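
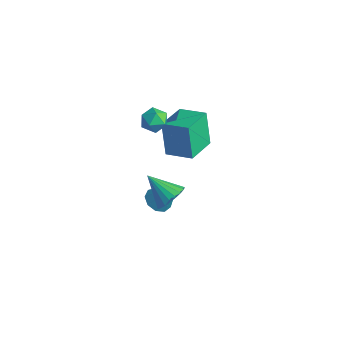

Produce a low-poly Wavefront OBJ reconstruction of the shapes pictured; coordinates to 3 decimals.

v -0.252 0.213 -4.427
v 0.262 -0.406 -4.515
v 0.692 0.747 -2.653
v 0.467 0.047 -4.76
v 0.335 0.578 -4.85
v -0.072 0.938 -4.741
v -0.563 0.959 -4.486
v -0.909 0.631 -4.203
v -0.948 0.108 -4.025
v -0.661 -0.366 -4.036
v -0.183 -0.569 -4.229
v -1.924 2.187 -3.053
v -2.573 2.456 -1
v -2.58 4.054 -3.505
v -3.228 4.323 -1.452
v -0.452 2.797 -2.668
v -1.1 3.066 -0.615
v -1.107 4.664 -3.12
v -1.756 4.933 -1.067
v 4.378 -2.872 2.174
v 4.911 -3.373 2.681
v 3.042 -3.248 3.206
v 4.942 -3.041 2.842
v 4.875 -2.68 2.886
v 4.722 -2.352 2.808
v 4.51 -2.114 2.62
v 4.275 -2.007 2.354
v 4.058 -2.05 2.058
v 3.896 -2.235 1.781
v 3.818 -2.531 1.573
v 3.836 -2.885 1.468
v 3.948 -3.237 1.485
v 4.135 -3.527 1.621
v 4.363 -3.703 1.853
v 4.594 -3.735 2.14
v 4.788 -3.619 2.433
v -3.045 2.682 -0.703
v -2.454 2.729 -0.106
v -2.886 1.331 -0.754
v -2.295 1.378 -0.157
v -3.098 1.538 0.034
v -3.197 2.373 0.065
v -2.143 1.687 -0.925
v -2.242 2.522 -0.894
v -1.897 2.114 -0.244
v -2.487 2.022 0.349
v -2.853 2.038 -1.209
v -3.443 1.946 -0.616
f 2 1 4
f 2 4 3
f 4 1 5
f 4 5 3
f 5 1 6
f 5 6 3
f 6 1 7
f 6 7 3
f 7 1 8
f 7 8 3
f 8 1 9
f 8 9 3
f 9 1 10
f 9 10 3
f 10 1 11
f 10 11 3
f 11 1 2
f 11 2 3
f 13 15 12
f 16 13 12
f 12 15 14
f 14 16 12
f 13 19 15
f 17 13 16
f 17 19 13
f 15 19 14
f 18 16 14
f 14 19 18
f 18 17 16
f 19 17 18
f 21 20 23
f 21 23 22
f 23 20 24
f 23 24 22
f 24 20 25
f 24 25 22
f 25 20 26
f 25 26 22
f 26 20 27
f 26 27 22
f 27 20 28
f 27 28 22
f 28 20 29
f 28 29 22
f 29 20 30
f 29 30 22
f 30 20 31
f 30 31 22
f 31 20 32
f 31 32 22
f 32 20 33
f 32 33 22
f 33 20 34
f 33 34 22
f 34 20 35
f 34 35 22
f 35 20 36
f 35 36 22
f 36 20 21
f 36 21 22
f 37 48 42
f 37 42 38
f 37 38 44
f 37 44 47
f 37 47 48
f 38 42 46
f 42 48 41
f 48 47 39
f 47 44 43
f 44 38 45
f 40 46 41
f 40 41 39
f 40 39 43
f 40 43 45
f 40 45 46
f 41 46 42
f 39 41 48
f 43 39 47
f 45 43 44
f 46 45 38



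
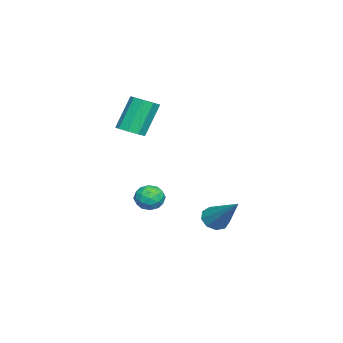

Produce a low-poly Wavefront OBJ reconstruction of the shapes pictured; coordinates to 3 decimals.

v 2.149 0.092 -3.578
v 2.711 -0.13 -3.819
v 3.211 1.288 -2.202
v 2.585 0.236 -4.039
v 2.255 0.534 -4.044
v 1.876 0.625 -3.83
v 1.624 0.467 -3.499
v 1.619 0.134 -3.205
v 1.861 -0.219 -3.086
v 2.238 -0.426 -3.197
v 2.574 -0.391 -3.486
v 4.072 -1.557 -1.823
v 4.519 -1.977 -2.1
v 3.341 -2.363 -1.78
v 3.788 -2.783 -2.057
v 3.883 -2.555 -1.431
v 4.335 -2.057 -1.457
v 3.525 -2.283 -2.423
v 3.977 -1.785 -2.449
v 4.181 -2.426 -2.47
v 4.402 -2.594 -1.858
v 3.458 -1.746 -2.022
v 3.679 -1.914 -1.41
v 4.36 -1.697 -1.965
v 3.5 -2.643 -1.915
v 3.556 -2.51 -1.547
v 3.819 -2.757 -1.71
v 4.252 -1.744 -1.588
v 4.514 -1.991 -1.75
v 4.14 -2.33 -1.357
v 3.346 -2.349 -2.13
v 3.608 -2.596 -2.292
v 4.041 -1.583 -2.17
v 4.304 -1.83 -2.333
v 3.72 -2.01 -2.523
v 4.424 -2.207 -2.346
v 3.994 -2.681 -2.321
v 3.839 -2.387 -2.535
v 4.105 -2.094 -2.551
v 4.554 -2.306 -1.985
v 4.124 -2.78 -1.96
v 4.18 -2.646 -1.592
v 4.446 -2.353 -1.608
v 4.355 -2.57 -2.203
v 3.736 -1.56 -1.92
v 3.306 -2.034 -1.895
v 3.414 -1.987 -2.272
v 3.68 -1.694 -2.288
v 3.866 -1.659 -1.559
v 3.436 -2.133 -1.534
v 3.755 -2.246 -1.329
v 4.021 -1.953 -1.345
v 3.505 -1.77 -1.677
v 1.859 -3.548 0.836
v 2.326 -3.905 1.136
v 1.669 -3.448 2.704
v 1.201 -3.092 2.404
v 2.471 -3.482 1.074
v 1.813 -3.025 2.641
v 2.329 -3.09 0.9
v 1.671 -2.633 2.467
v 1.967 -2.913 0.697
v 1.309 -2.456 2.264
v 1.555 -3.033 0.558
v 0.897 -2.576 2.126
v 1.284 -3.394 0.55
v 0.627 -2.938 2.118
v 1.283 -3.828 0.676
v 0.625 -3.371 2.243
v 1.551 -4.131 0.877
v 0.893 -3.674 2.444
v 1.963 -4.161 1.059
v 1.305 -3.704 2.626
f 2 1 4
f 2 4 3
f 4 1 5
f 4 5 3
f 5 1 6
f 5 6 3
f 6 1 7
f 6 7 3
f 7 1 8
f 7 8 3
f 8 1 9
f 8 9 3
f 9 1 10
f 9 10 3
f 10 1 11
f 10 11 3
f 11 1 2
f 11 2 3
f 12 49 28
f 49 23 52
f 28 52 17
f 49 52 28
f 12 28 24
f 28 17 29
f 24 29 13
f 28 29 24
f 12 24 33
f 24 13 34
f 33 34 19
f 24 34 33
f 12 33 45
f 33 19 48
f 45 48 22
f 33 48 45
f 12 45 49
f 45 22 53
f 49 53 23
f 45 53 49
f 13 29 40
f 29 17 43
f 40 43 21
f 29 43 40
f 17 52 30
f 52 23 51
f 30 51 16
f 52 51 30
f 23 53 50
f 53 22 46
f 50 46 14
f 53 46 50
f 22 48 47
f 48 19 35
f 47 35 18
f 48 35 47
f 19 34 39
f 34 13 36
f 39 36 20
f 34 36 39
f 15 41 27
f 41 21 42
f 27 42 16
f 41 42 27
f 15 27 25
f 27 16 26
f 25 26 14
f 27 26 25
f 15 25 32
f 25 14 31
f 32 31 18
f 25 31 32
f 15 32 37
f 32 18 38
f 37 38 20
f 32 38 37
f 15 37 41
f 37 20 44
f 41 44 21
f 37 44 41
f 16 42 30
f 42 21 43
f 30 43 17
f 42 43 30
f 14 26 50
f 26 16 51
f 50 51 23
f 26 51 50
f 18 31 47
f 31 14 46
f 47 46 22
f 31 46 47
f 20 38 39
f 38 18 35
f 39 35 19
f 38 35 39
f 21 44 40
f 44 20 36
f 40 36 13
f 44 36 40
f 55 54 58
f 55 58 56
f 56 58 59
f 56 59 57
f 58 54 60
f 58 60 59
f 59 60 61
f 59 61 57
f 60 54 62
f 60 62 61
f 61 62 63
f 61 63 57
f 62 54 64
f 62 64 63
f 63 64 65
f 63 65 57
f 64 54 66
f 64 66 65
f 65 66 67
f 65 67 57
f 66 54 68
f 66 68 67
f 67 68 69
f 67 69 57
f 68 54 70
f 68 70 69
f 69 70 71
f 69 71 57
f 70 54 72
f 70 72 71
f 71 72 73
f 71 73 57
f 72 54 55
f 72 55 73
f 73 55 56
f 73 56 57



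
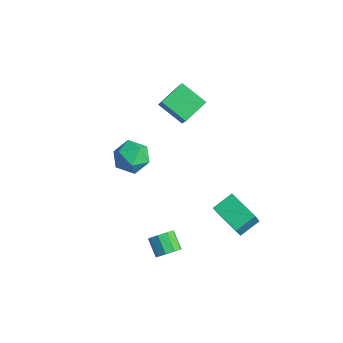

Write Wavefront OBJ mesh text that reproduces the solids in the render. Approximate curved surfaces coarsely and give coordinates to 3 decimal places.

v -2.817 2.086 2.308
v -1.768 1.694 3.64
v -3.118 3.543 2.975
v -2.069 3.15 4.307
v -1.451 2.77 1.433
v -0.402 2.377 2.765
v -1.752 4.226 2.1
v -0.703 3.834 3.432
v -2.972 1.437 -1.355
v -2.46 0.669 -0.657
v -3.26 0.091 -2.623
v -2.748 -0.677 -1.925
v -3.776 -0.229 -1.639
v -3.598 0.602 -0.855
v -2.122 0.158 -2.425
v -1.944 0.989 -1.641
v -1.935 -0.121 -1.318
v -2.957 -0.36 -0.832
v -2.763 1.12 -2.448
v -3.785 0.881 -1.962
v 3.967 -1.295 -3.073
v 4.403 -1.202 -2.495
v 3.45 -1.113 -1.789
v 3.013 -1.205 -2.367
v 4.294 -0.76 -2.699
v 3.34 -0.67 -1.993
v 4.031 -0.568 -3.078
v 3.078 -0.478 -2.372
v 3.738 -0.716 -3.455
v 2.785 -0.626 -2.748
v 3.553 -1.135 -3.653
v 2.599 -1.045 -2.946
v 3.56 -1.629 -3.579
v 2.607 -1.539 -2.873
v 3.759 -1.966 -3.269
v 2.805 -1.877 -2.563
v 4.054 -1.99 -2.868
v 3.1 -1.9 -2.161
v 4.309 -1.688 -2.562
v 3.355 -1.599 -1.856
v 3.584 3.427 -4.682
v 1.744 3.105 -4.157
v 3.536 4.662 -4.092
v 1.697 4.34 -3.567
v 4.063 2.82 -3.373
v 2.224 2.498 -2.848
v 4.016 4.055 -2.783
v 2.176 3.733 -2.258
f 2 4 1
f 5 2 1
f 1 4 3
f 3 5 1
f 2 8 4
f 6 2 5
f 6 8 2
f 4 8 3
f 7 5 3
f 3 8 7
f 7 6 5
f 8 6 7
f 9 20 14
f 9 14 10
f 9 10 16
f 9 16 19
f 9 19 20
f 10 14 18
f 14 20 13
f 20 19 11
f 19 16 15
f 16 10 17
f 12 18 13
f 12 13 11
f 12 11 15
f 12 15 17
f 12 17 18
f 13 18 14
f 11 13 20
f 15 11 19
f 17 15 16
f 18 17 10
f 22 21 25
f 22 25 23
f 23 25 26
f 23 26 24
f 25 21 27
f 25 27 26
f 26 27 28
f 26 28 24
f 27 21 29
f 27 29 28
f 28 29 30
f 28 30 24
f 29 21 31
f 29 31 30
f 30 31 32
f 30 32 24
f 31 21 33
f 31 33 32
f 32 33 34
f 32 34 24
f 33 21 35
f 33 35 34
f 34 35 36
f 34 36 24
f 35 21 37
f 35 37 36
f 36 37 38
f 36 38 24
f 37 21 39
f 37 39 38
f 38 39 40
f 38 40 24
f 39 21 22
f 39 22 40
f 40 22 23
f 40 23 24
f 42 44 41
f 45 42 41
f 41 44 43
f 43 45 41
f 42 48 44
f 46 42 45
f 46 48 42
f 44 48 43
f 47 45 43
f 43 48 47
f 47 46 45
f 48 46 47



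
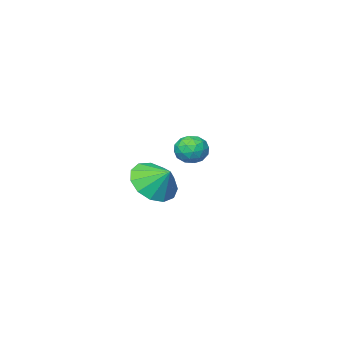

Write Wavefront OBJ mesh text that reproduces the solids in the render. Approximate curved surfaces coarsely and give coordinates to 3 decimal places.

v -1.489 1.349 0.343
v -0.878 1.209 0.272
v -1.662 0.411 0.708
v -1.051 0.271 0.637
v -1.229 0.687 1.076
v -1.123 1.267 0.85
v -1.417 0.353 0.13
v -1.311 0.933 -0.096
v -0.834 0.593 0.14
v -0.718 0.799 0.724
v -1.822 0.821 0.256
v -1.706 1.027 0.84
v -1.168 1.361 0.276
v -1.372 0.259 0.704
v -1.476 0.503 0.963
v -1.117 0.421 0.92
v -1.312 1.395 0.616
v -0.953 1.313 0.574
v -1.16 1.006 1.046
v -1.587 0.307 0.406
v -1.228 0.225 0.364
v -1.423 1.199 0.06
v -1.064 1.117 0.017
v -1.38 0.614 -0.066
v -0.783 0.917 0.156
v -0.885 0.366 0.37
v -1.1 0.414 0.072
v -1.037 0.755 -0.06
v -0.715 1.038 0.499
v -0.817 0.487 0.714
v -0.922 0.732 0.972
v -0.859 1.072 0.84
v -0.689 0.676 0.422
v -1.723 1.133 0.266
v -1.825 0.582 0.481
v -1.681 0.548 0.14
v -1.618 0.888 0.008
v -1.655 1.254 0.61
v -1.757 0.703 0.824
v -1.503 0.865 1.04
v -1.44 1.206 0.908
v -1.851 0.944 0.558
v -3.042 -3.702 -2.715
v -2.049 -3.749 -2.444
v -3.198 -2.918 -2.005
v -2.082 -3.364 -2.877
v -2.42 -3.086 -3.259
v -2.956 -3.004 -3.468
v -3.518 -3.144 -3.437
v -3.929 -3.461 -3.178
v -4.059 -3.854 -2.772
v -3.865 -4.2 -2.347
v -3.41 -4.387 -2.04
v -2.838 -4.357 -1.947
v -2.331 -4.119 -2.097
f 1 38 17
f 38 12 41
f 17 41 6
f 38 41 17
f 1 17 13
f 17 6 18
f 13 18 2
f 17 18 13
f 1 13 22
f 13 2 23
f 22 23 8
f 13 23 22
f 1 22 34
f 22 8 37
f 34 37 11
f 22 37 34
f 1 34 38
f 34 11 42
f 38 42 12
f 34 42 38
f 2 18 29
f 18 6 32
f 29 32 10
f 18 32 29
f 6 41 19
f 41 12 40
f 19 40 5
f 41 40 19
f 12 42 39
f 42 11 35
f 39 35 3
f 42 35 39
f 11 37 36
f 37 8 24
f 36 24 7
f 37 24 36
f 8 23 28
f 23 2 25
f 28 25 9
f 23 25 28
f 4 30 16
f 30 10 31
f 16 31 5
f 30 31 16
f 4 16 14
f 16 5 15
f 14 15 3
f 16 15 14
f 4 14 21
f 14 3 20
f 21 20 7
f 14 20 21
f 4 21 26
f 21 7 27
f 26 27 9
f 21 27 26
f 4 26 30
f 26 9 33
f 30 33 10
f 26 33 30
f 5 31 19
f 31 10 32
f 19 32 6
f 31 32 19
f 3 15 39
f 15 5 40
f 39 40 12
f 15 40 39
f 7 20 36
f 20 3 35
f 36 35 11
f 20 35 36
f 9 27 28
f 27 7 24
f 28 24 8
f 27 24 28
f 10 33 29
f 33 9 25
f 29 25 2
f 33 25 29
f 44 43 46
f 44 46 45
f 46 43 47
f 46 47 45
f 47 43 48
f 47 48 45
f 48 43 49
f 48 49 45
f 49 43 50
f 49 50 45
f 50 43 51
f 50 51 45
f 51 43 52
f 51 52 45
f 52 43 53
f 52 53 45
f 53 43 54
f 53 54 45
f 54 43 55
f 54 55 45
f 55 43 44
f 55 44 45



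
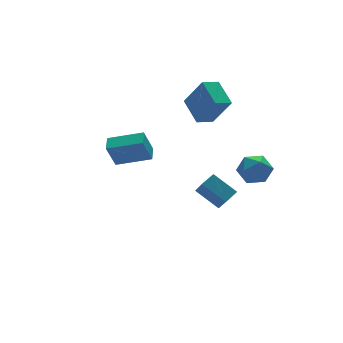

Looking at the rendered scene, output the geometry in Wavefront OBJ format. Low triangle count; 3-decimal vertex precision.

v -2.762 -0.647 2.607
v -3.33 -0.703 4.048
v -4.324 0.462 2.034
v -4.893 0.405 3.475
v -2.287 0.135 2.825
v -2.856 0.078 4.266
v -3.85 1.243 2.252
v -4.418 1.187 3.693
v 2.242 0.995 -3.87
v 2.04 -0.079 -2.633
v 1.469 2.24 -2.914
v 1.267 1.166 -1.678
v 3.113 1.254 -3.502
v 2.911 0.18 -2.266
v 2.34 2.499 -2.547
v 2.138 1.425 -1.31
v 2.374 -1.404 1.592
v 2.914 -0.887 0.838
v 2.566 -2.873 0.722
v 3.106 -2.356 -0.032
v 3.533 -2.487 0.931
v 3.415 -1.579 1.469
v 2.065 -2.181 0.091
v 1.947 -1.273 0.629
v 2.723 -1.367 -0.09
v 3.63 -1.556 0.429
v 1.85 -2.204 1.131
v 2.757 -2.393 1.65
v 2.733 2.544 2.131
v 1.652 2.457 2.448
v 2.842 4.156 2.946
v 1.761 4.07 3.263
v 3.339 1.59 3.937
v 2.258 1.504 4.254
v 3.448 3.203 4.752
v 2.367 3.116 5.069
f 2 4 1
f 5 2 1
f 1 4 3
f 3 5 1
f 2 8 4
f 6 2 5
f 6 8 2
f 4 8 3
f 7 5 3
f 3 8 7
f 7 6 5
f 8 6 7
f 10 12 9
f 13 10 9
f 9 12 11
f 11 13 9
f 10 16 12
f 14 10 13
f 14 16 10
f 12 16 11
f 15 13 11
f 11 16 15
f 15 14 13
f 16 14 15
f 17 28 22
f 17 22 18
f 17 18 24
f 17 24 27
f 17 27 28
f 18 22 26
f 22 28 21
f 28 27 19
f 27 24 23
f 24 18 25
f 20 26 21
f 20 21 19
f 20 19 23
f 20 23 25
f 20 25 26
f 21 26 22
f 19 21 28
f 23 19 27
f 25 23 24
f 26 25 18
f 30 32 29
f 33 30 29
f 29 32 31
f 31 33 29
f 30 36 32
f 34 30 33
f 34 36 30
f 32 36 31
f 35 33 31
f 31 36 35
f 35 34 33
f 36 34 35



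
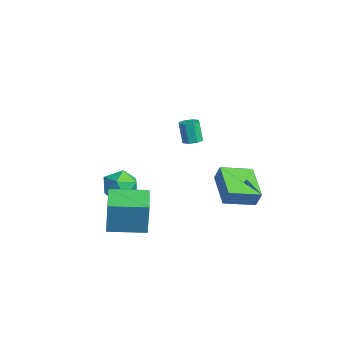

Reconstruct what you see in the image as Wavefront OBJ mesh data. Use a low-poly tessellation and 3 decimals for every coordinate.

v -1.659 0.084 1.914
v -1.349 0.486 2.028
v -1.671 0.417 3.141
v -1.981 0.016 3.026
v -1.717 0.601 1.929
v -2.038 0.532 3.042
v -2.051 0.414 1.821
v -2.372 0.345 2.933
v -2.156 0.033 1.767
v -2.477 -0.036 2.88
v -1.969 -0.317 1.799
v -2.291 -0.386 2.912
v -1.602 -0.432 1.898
v -1.923 -0.501 3.011
v -1.268 -0.245 2.007
v -1.589 -0.314 3.119
v -1.163 0.136 2.06
v -1.484 0.067 3.173
v -1.631 -4.191 -2.192
v -1.429 -4.158 -0.353
v -1.014 -2.397 -2.292
v -0.813 -2.363 -0.453
v -0.127 -4.717 -2.347
v 0.074 -4.683 -0.508
v 0.489 -2.922 -2.447
v 0.691 -2.889 -0.608
v -2.468 -2.429 -1.769
v -1.921 -3.2 -1.415
v -3.799 -3.04 -1.045
v -3.252 -3.811 -0.691
v -3.102 -2.879 -0.333
v -2.28 -2.502 -0.78
v -3.44 -3.738 -1.68
v -2.618 -3.361 -2.127
v -2.522 -4.009 -1.359
v -2.313 -3.478 -0.527
v -3.407 -2.762 -1.933
v -3.198 -2.231 -1.101
v -2.081 1.355 -1.139
v -1.797 1.531 -0.292
v -1.933 2.983 -1.526
v -1.649 3.159 -0.68
v -0.151 1.041 -1.72
v 0.133 1.217 -0.874
v -0.003 2.669 -2.108
v 0.281 2.845 -1.261
f 2 1 5
f 2 5 3
f 3 5 6
f 3 6 4
f 5 1 7
f 5 7 6
f 6 7 8
f 6 8 4
f 7 1 9
f 7 9 8
f 8 9 10
f 8 10 4
f 9 1 11
f 9 11 10
f 10 11 12
f 10 12 4
f 11 1 13
f 11 13 12
f 12 13 14
f 12 14 4
f 13 1 15
f 13 15 14
f 14 15 16
f 14 16 4
f 15 1 17
f 15 17 16
f 16 17 18
f 16 18 4
f 17 1 2
f 17 2 18
f 18 2 3
f 18 3 4
f 20 22 19
f 23 20 19
f 19 22 21
f 21 23 19
f 20 26 22
f 24 20 23
f 24 26 20
f 22 26 21
f 25 23 21
f 21 26 25
f 25 24 23
f 26 24 25
f 27 38 32
f 27 32 28
f 27 28 34
f 27 34 37
f 27 37 38
f 28 32 36
f 32 38 31
f 38 37 29
f 37 34 33
f 34 28 35
f 30 36 31
f 30 31 29
f 30 29 33
f 30 33 35
f 30 35 36
f 31 36 32
f 29 31 38
f 33 29 37
f 35 33 34
f 36 35 28
f 40 42 39
f 43 40 39
f 39 42 41
f 41 43 39
f 40 46 42
f 44 40 43
f 44 46 40
f 42 46 41
f 45 43 41
f 41 46 45
f 45 44 43
f 46 44 45



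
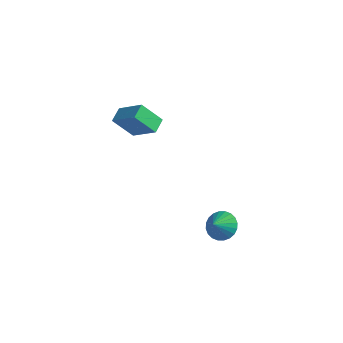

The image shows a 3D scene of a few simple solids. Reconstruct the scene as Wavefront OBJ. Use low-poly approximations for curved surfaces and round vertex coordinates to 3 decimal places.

v -3.672 0.24 -0.289
v -4.522 -0.455 0.969
v -3.883 1.13 0.06
v -4.733 0.436 1.319
v -2.147 0.204 0.721
v -2.997 -0.49 1.98
v -2.358 1.095 1.071
v -3.208 0.4 2.329
v 3.092 -1.235 -3.341
v 3.593 -0.741 -2.764
v 3.068 -1.985 -2.679
v 3.264 -0.647 -2.668
v 2.909 -0.642 -2.675
v 2.582 -0.728 -2.783
v 2.332 -0.89 -2.977
v 2.198 -1.105 -3.225
v 2.2 -1.34 -3.491
v 2.338 -1.559 -3.735
v 2.59 -1.729 -3.918
v 2.919 -1.823 -4.013
v 3.274 -1.828 -4.006
v 3.601 -1.743 -3.898
v 3.851 -1.58 -3.705
v 3.985 -1.365 -3.456
v 3.983 -1.13 -3.19
v 3.845 -0.911 -2.947
f 2 4 1
f 5 2 1
f 1 4 3
f 3 5 1
f 2 8 4
f 6 2 5
f 6 8 2
f 4 8 3
f 7 5 3
f 3 8 7
f 7 6 5
f 8 6 7
f 10 9 12
f 10 12 11
f 12 9 13
f 12 13 11
f 13 9 14
f 13 14 11
f 14 9 15
f 14 15 11
f 15 9 16
f 15 16 11
f 16 9 17
f 16 17 11
f 17 9 18
f 17 18 11
f 18 9 19
f 18 19 11
f 19 9 20
f 19 20 11
f 20 9 21
f 20 21 11
f 21 9 22
f 21 22 11
f 22 9 23
f 22 23 11
f 23 9 24
f 23 24 11
f 24 9 25
f 24 25 11
f 25 9 26
f 25 26 11
f 26 9 10
f 26 10 11



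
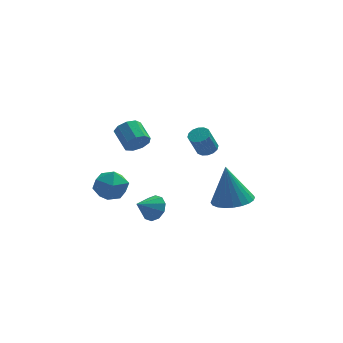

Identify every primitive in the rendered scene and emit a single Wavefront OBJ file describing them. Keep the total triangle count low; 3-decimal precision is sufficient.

v 2.548 1.786 -4.632
v 3.316 2.502 -4.607
v 2.212 2.074 -2.528
v 2.991 2.737 -4.691
v 2.599 2.827 -4.766
v 2.199 2.758 -4.821
v 1.852 2.542 -4.847
v 1.611 2.211 -4.84
v 1.513 1.815 -4.802
v 1.572 1.414 -4.737
v 1.78 1.071 -4.657
v 2.105 0.836 -4.573
v 2.498 0.746 -4.498
v 2.898 0.814 -4.443
v 3.245 1.031 -4.417
v 3.486 1.362 -4.424
v 3.584 1.758 -4.462
v 3.525 2.158 -4.527
v -1.967 -0.364 0.57
v -1.599 -0.496 1.114
v -2.005 0.433 1.614
v -2.373 0.564 1.07
v -1.36 -0.235 0.823
v -1.766 0.694 1.323
v -1.405 -0.035 0.414
v -1.811 0.894 0.913
v -1.713 0.012 0.077
v -2.119 0.94 0.577
v -2.14 -0.118 -0.028
v -2.546 0.811 0.471
v -2.486 -0.363 0.146
v -2.892 0.566 0.646
v -2.589 -0.609 0.519
v -2.995 0.32 1.018
v -2.401 -0.74 0.916
v -2.807 0.189 1.415
v -2.01 -0.696 1.151
v -2.416 0.233 1.651
v 1.045 -2.104 1.182
v 1.471 -2.397 1.242
v 1.08 -2.749 2.298
v 0.655 -2.456 2.238
v 1.536 -2.157 1.346
v 1.145 -2.51 2.402
v 1.47 -1.903 1.406
v 1.079 -2.256 2.462
v 1.29 -1.703 1.406
v 0.899 -2.056 2.462
v 1.044 -1.61 1.346
v 0.653 -1.963 2.402
v 0.799 -1.65 1.242
v 0.408 -2.002 2.298
v 0.62 -1.811 1.122
v 0.229 -2.163 2.178
v 0.555 -2.05 1.018
v 0.164 -2.403 2.074
v 0.621 -2.304 0.958
v 0.23 -2.657 2.014
v 0.801 -2.504 0.958
v 0.41 -2.857 2.014
v 1.047 -2.597 1.018
v 0.656 -2.95 2.074
v 1.292 -2.558 1.122
v 0.901 -2.91 2.178
v -1.235 0.031 -3.967
v -0.765 -0.543 -3.854
v -2.025 -0.491 -3.333
v -0.698 -0.234 -3.516
v -0.835 0.177 -3.349
v -1.125 0.531 -3.419
v -1.457 0.695 -3.698
v -1.704 0.605 -4.08
v -1.772 0.296 -4.419
v -1.634 -0.115 -4.585
v -1.344 -0.469 -4.515
v -1.012 -0.633 -4.236
v -3.269 -0.039 -2.342
v -2.664 -0.122 -1.633
v -3.696 -1.478 -2.147
v -3.091 -1.561 -1.438
v -3.848 -1.02 -1.345
v -3.584 -0.13 -1.466
v -2.776 -1.47 -2.314
v -2.512 -0.58 -2.435
v -2.359 -1.007 -1.616
v -3.022 -0.728 -1.017
v -3.338 -0.872 -2.763
v -4.001 -0.593 -2.164
f 2 1 4
f 2 4 3
f 4 1 5
f 4 5 3
f 5 1 6
f 5 6 3
f 6 1 7
f 6 7 3
f 7 1 8
f 7 8 3
f 8 1 9
f 8 9 3
f 9 1 10
f 9 10 3
f 10 1 11
f 10 11 3
f 11 1 12
f 11 12 3
f 12 1 13
f 12 13 3
f 13 1 14
f 13 14 3
f 14 1 15
f 14 15 3
f 15 1 16
f 15 16 3
f 16 1 17
f 16 17 3
f 17 1 18
f 17 18 3
f 18 1 2
f 18 2 3
f 20 19 23
f 20 23 21
f 21 23 24
f 21 24 22
f 23 19 25
f 23 25 24
f 24 25 26
f 24 26 22
f 25 19 27
f 25 27 26
f 26 27 28
f 26 28 22
f 27 19 29
f 27 29 28
f 28 29 30
f 28 30 22
f 29 19 31
f 29 31 30
f 30 31 32
f 30 32 22
f 31 19 33
f 31 33 32
f 32 33 34
f 32 34 22
f 33 19 35
f 33 35 34
f 34 35 36
f 34 36 22
f 35 19 37
f 35 37 36
f 36 37 38
f 36 38 22
f 37 19 20
f 37 20 38
f 38 20 21
f 38 21 22
f 40 39 43
f 40 43 41
f 41 43 44
f 41 44 42
f 43 39 45
f 43 45 44
f 44 45 46
f 44 46 42
f 45 39 47
f 45 47 46
f 46 47 48
f 46 48 42
f 47 39 49
f 47 49 48
f 48 49 50
f 48 50 42
f 49 39 51
f 49 51 50
f 50 51 52
f 50 52 42
f 51 39 53
f 51 53 52
f 52 53 54
f 52 54 42
f 53 39 55
f 53 55 54
f 54 55 56
f 54 56 42
f 55 39 57
f 55 57 56
f 56 57 58
f 56 58 42
f 57 39 59
f 57 59 58
f 58 59 60
f 58 60 42
f 59 39 61
f 59 61 60
f 60 61 62
f 60 62 42
f 61 39 63
f 61 63 62
f 62 63 64
f 62 64 42
f 63 39 40
f 63 40 64
f 64 40 41
f 64 41 42
f 66 65 68
f 66 68 67
f 68 65 69
f 68 69 67
f 69 65 70
f 69 70 67
f 70 65 71
f 70 71 67
f 71 65 72
f 71 72 67
f 72 65 73
f 72 73 67
f 73 65 74
f 73 74 67
f 74 65 75
f 74 75 67
f 75 65 76
f 75 76 67
f 76 65 66
f 76 66 67
f 77 88 82
f 77 82 78
f 77 78 84
f 77 84 87
f 77 87 88
f 78 82 86
f 82 88 81
f 88 87 79
f 87 84 83
f 84 78 85
f 80 86 81
f 80 81 79
f 80 79 83
f 80 83 85
f 80 85 86
f 81 86 82
f 79 81 88
f 83 79 87
f 85 83 84
f 86 85 78



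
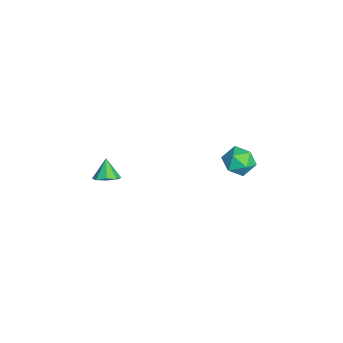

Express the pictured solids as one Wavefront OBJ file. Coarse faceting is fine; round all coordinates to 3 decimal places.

v 4.256 -3.989 2.381
v 4.665 -4.508 2.667
v 3.584 -3.991 3.339
v 4.845 -4.003 2.794
v 4.68 -3.49 2.68
v 4.266 -3.269 2.39
v 3.847 -3.47 2.095
v 3.666 -3.975 1.968
v 3.832 -4.488 2.082
v 4.245 -4.709 2.372
v 0.46 3.238 -0.814
v 0.983 3.795 -0.187
v 0.617 1.985 0.167
v 1.14 2.542 0.794
v 0.175 2.713 0.669
v 0.078 3.487 0.063
v 1.522 2.293 -0.083
v 1.425 3.067 -0.689
v 1.64 3.21 0.265
v 0.807 3.47 0.73
v 0.793 2.31 -0.75
v -0.04 2.57 -0.285
f 2 1 4
f 2 4 3
f 4 1 5
f 4 5 3
f 5 1 6
f 5 6 3
f 6 1 7
f 6 7 3
f 7 1 8
f 7 8 3
f 8 1 9
f 8 9 3
f 9 1 10
f 9 10 3
f 10 1 2
f 10 2 3
f 11 22 16
f 11 16 12
f 11 12 18
f 11 18 21
f 11 21 22
f 12 16 20
f 16 22 15
f 22 21 13
f 21 18 17
f 18 12 19
f 14 20 15
f 14 15 13
f 14 13 17
f 14 17 19
f 14 19 20
f 15 20 16
f 13 15 22
f 17 13 21
f 19 17 18
f 20 19 12



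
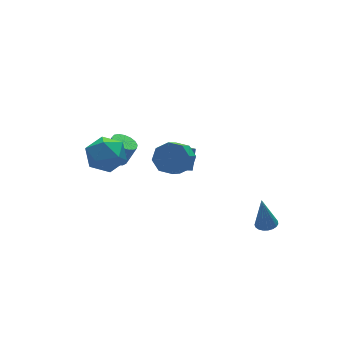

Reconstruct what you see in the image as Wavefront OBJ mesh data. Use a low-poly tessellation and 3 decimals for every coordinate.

v 0.377 0.035 1.983
v 1.16 -0.452 2.166
v 0.066 -1.681 3.58
v -0.717 -1.195 3.397
v 1.082 0.117 2.599
v -0.013 -1.112 4.014
v 0.591 0.637 2.672
v -0.504 -0.592 4.086
v -0.026 0.805 2.341
v -1.12 -0.424 3.755
v -0.406 0.521 1.8
v -1.5 -0.708 3.214
v -0.327 -0.048 1.366
v -1.422 -1.277 2.781
v 0.164 -0.568 1.294
v -0.931 -1.797 2.708
v 0.78 -0.736 1.625
v -0.314 -1.965 3.039
v 1.134 1.282 -0.299
v 1.659 1.898 0.793
v 1.051 2.044 -0.689
v 1.576 2.66 0.403
v 1.904 1.2 -0.623
v 2.429 1.816 0.469
v 1.821 1.962 -1.013
v 2.346 2.578 0.079
v 3.764 -3.162 -2.354
v 4.344 -3.332 -2.27
v 3.556 -2.958 -0.486
v 4.366 -3.081 -2.295
v 4.284 -2.843 -2.331
v 4.112 -2.661 -2.37
v 3.879 -2.566 -2.406
v 3.627 -2.573 -2.433
v 3.399 -2.683 -2.447
v 3.234 -2.875 -2.444
v 3.16 -3.117 -2.426
v 3.191 -3.367 -2.395
v 3.321 -3.582 -2.357
v 3.528 -3.724 -2.319
v 3.775 -3.768 -2.286
v 4.021 -3.709 -2.265
v 4.222 -3.554 -2.26
v -1.198 4.041 -0.408
v -0.63 4.466 -0.618
v -0.074 4.305 0.557
v -0.642 3.879 0.768
v -0.861 4.696 -0.477
v -0.304 4.534 0.698
v -1.168 4.775 -0.321
v -0.612 4.613 0.854
v -1.483 4.686 -0.184
v -0.927 4.525 0.991
v -1.732 4.45 -0.099
v -1.176 4.288 1.076
v -1.859 4.119 -0.084
v -1.303 3.958 1.091
v -1.834 3.771 -0.143
v -1.278 3.609 1.032
v -1.664 3.484 -0.263
v -1.108 3.323 0.912
v -1.387 3.325 -0.416
v -0.831 3.164 0.759
v -1.067 3.33 -0.567
v -0.511 3.169 0.608
v -0.776 3.498 -0.682
v -0.22 3.336 0.493
v -0.583 3.79 -0.733
v -0.027 3.628 0.442
v -0.53 4.139 -0.71
v 0.026 3.978 0.465
v -3.243 3.213 1.864
v -2.575 3.645 0.968
v -2.145 1.615 1.912
v -1.477 2.047 1.016
v -1.432 2.56 2.098
v -2.11 3.548 2.068
v -2.61 1.712 0.812
v -3.288 2.7 0.782
v -2.184 2.718 0.317
v -1.455 3.241 1.112
v -3.265 2.019 1.768
v -2.536 2.542 2.563
f 2 1 5
f 2 5 3
f 3 5 6
f 3 6 4
f 5 1 7
f 5 7 6
f 6 7 8
f 6 8 4
f 7 1 9
f 7 9 8
f 8 9 10
f 8 10 4
f 9 1 11
f 9 11 10
f 10 11 12
f 10 12 4
f 11 1 13
f 11 13 12
f 12 13 14
f 12 14 4
f 13 1 15
f 13 15 14
f 14 15 16
f 14 16 4
f 15 1 17
f 15 17 16
f 16 17 18
f 16 18 4
f 17 1 2
f 17 2 18
f 18 2 3
f 18 3 4
f 20 22 19
f 23 20 19
f 19 22 21
f 21 23 19
f 20 26 22
f 24 20 23
f 24 26 20
f 22 26 21
f 25 23 21
f 21 26 25
f 25 24 23
f 26 24 25
f 28 27 30
f 28 30 29
f 30 27 31
f 30 31 29
f 31 27 32
f 31 32 29
f 32 27 33
f 32 33 29
f 33 27 34
f 33 34 29
f 34 27 35
f 34 35 29
f 35 27 36
f 35 36 29
f 36 27 37
f 36 37 29
f 37 27 38
f 37 38 29
f 38 27 39
f 38 39 29
f 39 27 40
f 39 40 29
f 40 27 41
f 40 41 29
f 41 27 42
f 41 42 29
f 42 27 43
f 42 43 29
f 43 27 28
f 43 28 29
f 45 44 48
f 45 48 46
f 46 48 49
f 46 49 47
f 48 44 50
f 48 50 49
f 49 50 51
f 49 51 47
f 50 44 52
f 50 52 51
f 51 52 53
f 51 53 47
f 52 44 54
f 52 54 53
f 53 54 55
f 53 55 47
f 54 44 56
f 54 56 55
f 55 56 57
f 55 57 47
f 56 44 58
f 56 58 57
f 57 58 59
f 57 59 47
f 58 44 60
f 58 60 59
f 59 60 61
f 59 61 47
f 60 44 62
f 60 62 61
f 61 62 63
f 61 63 47
f 62 44 64
f 62 64 63
f 63 64 65
f 63 65 47
f 64 44 66
f 64 66 65
f 65 66 67
f 65 67 47
f 66 44 68
f 66 68 67
f 67 68 69
f 67 69 47
f 68 44 70
f 68 70 69
f 69 70 71
f 69 71 47
f 70 44 45
f 70 45 71
f 71 45 46
f 71 46 47
f 72 83 77
f 72 77 73
f 72 73 79
f 72 79 82
f 72 82 83
f 73 77 81
f 77 83 76
f 83 82 74
f 82 79 78
f 79 73 80
f 75 81 76
f 75 76 74
f 75 74 78
f 75 78 80
f 75 80 81
f 76 81 77
f 74 76 83
f 78 74 82
f 80 78 79
f 81 80 73



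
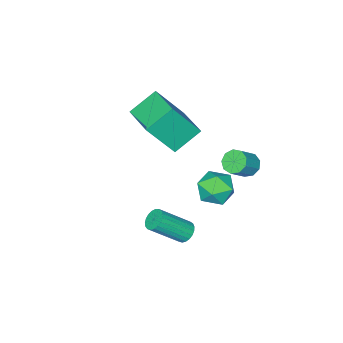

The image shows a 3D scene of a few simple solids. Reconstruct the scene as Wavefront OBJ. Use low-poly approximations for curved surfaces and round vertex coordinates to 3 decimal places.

v -2.267 3.313 1.691
v -1.877 3.501 1.275
v -1.044 3.495 2.053
v -1.433 3.307 2.469
v -2.049 3.823 1.462
v -1.216 3.817 2.24
v -2.323 3.907 1.756
v -1.49 3.901 2.534
v -2.57 3.713 2.02
v -1.737 3.707 2.798
v -2.676 3.332 2.13
v -1.842 3.325 2.907
v -2.59 2.942 2.034
v -1.756 2.936 2.812
v -2.353 2.726 1.778
v -1.519 2.72 2.556
v -2.075 2.784 1.482
v -1.242 2.778 2.259
v -1.887 3.091 1.283
v -1.054 3.084 2.061
v -0.307 3.776 0.661
v 0.171 2.998 0.721
v -1.351 3.202 1.539
v -0.873 2.424 1.599
v -0.558 3.187 1.995
v 0.087 3.542 1.452
v -1.267 2.658 0.808
v -0.622 3.013 0.265
v -0.422 2.308 0.812
v 0.016 2.634 1.546
v -1.196 3.566 0.714
v -0.758 3.892 1.448
v 0.402 2.348 -1.759
v 0.764 2.734 -1.871
v 1.899 2.017 -0.672
v 1.538 1.632 -0.561
v 0.646 2.827 -1.704
v 1.781 2.11 -0.505
v 0.486 2.837 -1.546
v 1.621 2.121 -0.348
v 0.312 2.763 -1.426
v 1.447 2.046 -0.227
v 0.153 2.617 -1.363
v 1.289 1.901 -0.164
v 0.038 2.425 -1.369
v 1.173 1.708 -0.17
v -0.015 2.219 -1.442
v 1.121 1.502 -0.243
v 0.005 2.036 -1.57
v 1.14 1.319 -0.371
v 0.093 1.907 -1.731
v 1.228 1.19 -0.532
v 0.235 1.854 -1.897
v 1.37 1.137 -0.698
v 0.406 1.886 -2.039
v 1.541 1.17 -0.84
v 0.576 1.999 -2.133
v 1.711 1.282 -0.934
v 0.716 2.172 -2.162
v 1.851 1.455 -0.963
v 0.802 2.375 -2.122
v 1.937 1.659 -0.923
v 0.819 2.574 -2.019
v 1.954 1.857 -0.82
v -2.755 -2.471 -0.349
v -4.001 -2.125 0.524
v -2.077 -0.752 -0.063
v -3.323 -0.406 0.81
v -1.717 -3.174 1.41
v -2.963 -2.828 2.283
v -1.039 -1.455 1.696
v -2.285 -1.109 2.569
f 2 1 5
f 2 5 3
f 3 5 6
f 3 6 4
f 5 1 7
f 5 7 6
f 6 7 8
f 6 8 4
f 7 1 9
f 7 9 8
f 8 9 10
f 8 10 4
f 9 1 11
f 9 11 10
f 10 11 12
f 10 12 4
f 11 1 13
f 11 13 12
f 12 13 14
f 12 14 4
f 13 1 15
f 13 15 14
f 14 15 16
f 14 16 4
f 15 1 17
f 15 17 16
f 16 17 18
f 16 18 4
f 17 1 19
f 17 19 18
f 18 19 20
f 18 20 4
f 19 1 2
f 19 2 20
f 20 2 3
f 20 3 4
f 21 32 26
f 21 26 22
f 21 22 28
f 21 28 31
f 21 31 32
f 22 26 30
f 26 32 25
f 32 31 23
f 31 28 27
f 28 22 29
f 24 30 25
f 24 25 23
f 24 23 27
f 24 27 29
f 24 29 30
f 25 30 26
f 23 25 32
f 27 23 31
f 29 27 28
f 30 29 22
f 34 33 37
f 34 37 35
f 35 37 38
f 35 38 36
f 37 33 39
f 37 39 38
f 38 39 40
f 38 40 36
f 39 33 41
f 39 41 40
f 40 41 42
f 40 42 36
f 41 33 43
f 41 43 42
f 42 43 44
f 42 44 36
f 43 33 45
f 43 45 44
f 44 45 46
f 44 46 36
f 45 33 47
f 45 47 46
f 46 47 48
f 46 48 36
f 47 33 49
f 47 49 48
f 48 49 50
f 48 50 36
f 49 33 51
f 49 51 50
f 50 51 52
f 50 52 36
f 51 33 53
f 51 53 52
f 52 53 54
f 52 54 36
f 53 33 55
f 53 55 54
f 54 55 56
f 54 56 36
f 55 33 57
f 55 57 56
f 56 57 58
f 56 58 36
f 57 33 59
f 57 59 58
f 58 59 60
f 58 60 36
f 59 33 61
f 59 61 60
f 60 61 62
f 60 62 36
f 61 33 63
f 61 63 62
f 62 63 64
f 62 64 36
f 63 33 34
f 63 34 64
f 64 34 35
f 64 35 36
f 66 68 65
f 69 66 65
f 65 68 67
f 67 69 65
f 66 72 68
f 70 66 69
f 70 72 66
f 68 72 67
f 71 69 67
f 67 72 71
f 71 70 69
f 72 70 71



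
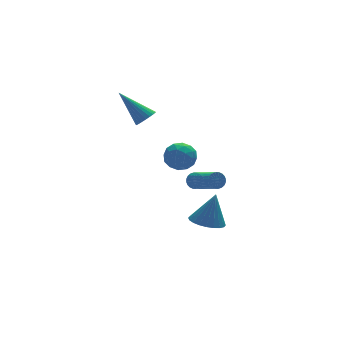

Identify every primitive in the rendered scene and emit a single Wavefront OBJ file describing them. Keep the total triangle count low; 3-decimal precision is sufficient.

v -1.326 -1.101 -0.331
v -0.944 -0.877 -0.057
v -0.553 -2.715 0.904
v -0.934 -2.939 0.631
v -1.103 -0.847 0.065
v -0.712 -2.684 1.026
v -1.296 -0.856 0.127
v -0.905 -2.693 1.088
v -1.494 -0.902 0.119
v -1.102 -2.739 1.08
v -1.665 -0.978 0.043
v -1.274 -2.815 1.004
v -1.786 -1.073 -0.09
v -1.395 -2.911 0.871
v -1.836 -1.173 -0.259
v -1.445 -3.01 0.702
v -1.808 -1.261 -0.44
v -1.417 -3.099 0.521
v -1.707 -1.325 -0.604
v -1.316 -3.163 0.357
v -1.548 -1.356 -0.726
v -1.157 -3.193 0.235
v -1.355 -1.347 -0.788
v -0.964 -3.184 0.173
v -1.158 -1.301 -0.78
v -0.766 -3.138 0.181
v -0.986 -1.225 -0.704
v -0.595 -3.062 0.257
v -0.865 -1.129 -0.571
v -0.474 -2.967 0.39
v -0.815 -1.03 -0.402
v -0.424 -2.867 0.559
v -0.843 -0.941 -0.221
v -0.452 -2.779 0.74
v -0.989 -1.86 -2.998
v -0.153 -2.3 -3.216
v -0.431 -1.68 -1.222
v -0.065 -1.938 -3.281
v -0.117 -1.564 -3.302
v -0.302 -1.235 -3.277
v -0.592 -1.001 -3.21
v -0.942 -0.897 -3.11
v -1.299 -0.941 -2.993
v -1.609 -1.124 -2.877
v -1.825 -1.419 -2.78
v -1.914 -1.781 -2.715
v -1.861 -2.156 -2.694
v -1.676 -2.485 -2.719
v -1.387 -2.719 -2.786
v -1.036 -2.822 -2.886
v -0.679 -2.779 -3.002
v -0.369 -2.596 -3.118
v -3.971 -3.507 3.431
v -3.469 -2.923 3.021
v -2.891 -4.417 3.459
v -2.389 -3.833 3.049
v -2.642 -3.689 3.872
v -3.31 -3.127 3.854
v -3.05 -4.213 2.626
v -3.718 -3.651 2.608
v -2.899 -3.359 2.523
v -2.647 -3.036 3.293
v -3.713 -4.304 3.187
v -3.461 -3.981 3.957
v -3.815 -3.135 3.223
v -2.545 -4.205 3.257
v -2.694 -4.12 3.74
v -2.399 -3.777 3.499
v -3.721 -3.255 3.713
v -3.426 -2.912 3.472
v -2.94 -3.362 3.973
v -2.934 -4.428 3.008
v -2.639 -4.085 2.767
v -3.961 -3.563 2.981
v -3.666 -3.22 2.74
v -3.42 -3.978 2.507
v -3.185 -3.049 2.69
v -2.55 -3.583 2.707
v -2.939 -3.807 2.458
v -3.331 -3.476 2.447
v -3.036 -2.858 3.143
v -2.402 -3.393 3.159
v -2.551 -3.308 3.643
v -2.943 -2.978 3.632
v -2.702 -3.115 2.85
v -3.958 -3.947 3.321
v -3.324 -4.482 3.337
v -3.417 -4.362 2.848
v -3.809 -4.032 2.837
v -3.81 -3.757 3.773
v -3.175 -4.291 3.79
v -3.029 -3.864 4.033
v -3.421 -3.533 4.022
v -3.658 -4.225 3.63
v -2.447 2.81 2.403
v -2.021 2.592 2.857
v -3.493 3.97 3.937
v -1.903 2.806 2.776
v -1.868 3.02 2.638
v -1.921 3.203 2.464
v -2.054 3.325 2.281
v -2.247 3.369 2.116
v -2.47 3.328 1.995
v -2.69 3.208 1.936
v -2.873 3.027 1.948
v -2.992 2.813 2.029
v -3.027 2.599 2.167
v -2.974 2.416 2.341
v -2.841 2.294 2.525
v -2.648 2.25 2.689
v -2.424 2.291 2.81
v -2.204 2.411 2.869
f 2 1 5
f 2 5 3
f 3 5 6
f 3 6 4
f 5 1 7
f 5 7 6
f 6 7 8
f 6 8 4
f 7 1 9
f 7 9 8
f 8 9 10
f 8 10 4
f 9 1 11
f 9 11 10
f 10 11 12
f 10 12 4
f 11 1 13
f 11 13 12
f 12 13 14
f 12 14 4
f 13 1 15
f 13 15 14
f 14 15 16
f 14 16 4
f 15 1 17
f 15 17 16
f 16 17 18
f 16 18 4
f 17 1 19
f 17 19 18
f 18 19 20
f 18 20 4
f 19 1 21
f 19 21 20
f 20 21 22
f 20 22 4
f 21 1 23
f 21 23 22
f 22 23 24
f 22 24 4
f 23 1 25
f 23 25 24
f 24 25 26
f 24 26 4
f 25 1 27
f 25 27 26
f 26 27 28
f 26 28 4
f 27 1 29
f 27 29 28
f 28 29 30
f 28 30 4
f 29 1 31
f 29 31 30
f 30 31 32
f 30 32 4
f 31 1 33
f 31 33 32
f 32 33 34
f 32 34 4
f 33 1 2
f 33 2 34
f 34 2 3
f 34 3 4
f 36 35 38
f 36 38 37
f 38 35 39
f 38 39 37
f 39 35 40
f 39 40 37
f 40 35 41
f 40 41 37
f 41 35 42
f 41 42 37
f 42 35 43
f 42 43 37
f 43 35 44
f 43 44 37
f 44 35 45
f 44 45 37
f 45 35 46
f 45 46 37
f 46 35 47
f 46 47 37
f 47 35 48
f 47 48 37
f 48 35 49
f 48 49 37
f 49 35 50
f 49 50 37
f 50 35 51
f 50 51 37
f 51 35 52
f 51 52 37
f 52 35 36
f 52 36 37
f 53 90 69
f 90 64 93
f 69 93 58
f 90 93 69
f 53 69 65
f 69 58 70
f 65 70 54
f 69 70 65
f 53 65 74
f 65 54 75
f 74 75 60
f 65 75 74
f 53 74 86
f 74 60 89
f 86 89 63
f 74 89 86
f 53 86 90
f 86 63 94
f 90 94 64
f 86 94 90
f 54 70 81
f 70 58 84
f 81 84 62
f 70 84 81
f 58 93 71
f 93 64 92
f 71 92 57
f 93 92 71
f 64 94 91
f 94 63 87
f 91 87 55
f 94 87 91
f 63 89 88
f 89 60 76
f 88 76 59
f 89 76 88
f 60 75 80
f 75 54 77
f 80 77 61
f 75 77 80
f 56 82 68
f 82 62 83
f 68 83 57
f 82 83 68
f 56 68 66
f 68 57 67
f 66 67 55
f 68 67 66
f 56 66 73
f 66 55 72
f 73 72 59
f 66 72 73
f 56 73 78
f 73 59 79
f 78 79 61
f 73 79 78
f 56 78 82
f 78 61 85
f 82 85 62
f 78 85 82
f 57 83 71
f 83 62 84
f 71 84 58
f 83 84 71
f 55 67 91
f 67 57 92
f 91 92 64
f 67 92 91
f 59 72 88
f 72 55 87
f 88 87 63
f 72 87 88
f 61 79 80
f 79 59 76
f 80 76 60
f 79 76 80
f 62 85 81
f 85 61 77
f 81 77 54
f 85 77 81
f 96 95 98
f 96 98 97
f 98 95 99
f 98 99 97
f 99 95 100
f 99 100 97
f 100 95 101
f 100 101 97
f 101 95 102
f 101 102 97
f 102 95 103
f 102 103 97
f 103 95 104
f 103 104 97
f 104 95 105
f 104 105 97
f 105 95 106
f 105 106 97
f 106 95 107
f 106 107 97
f 107 95 108
f 107 108 97
f 108 95 109
f 108 109 97
f 109 95 110
f 109 110 97
f 110 95 111
f 110 111 97
f 111 95 112
f 111 112 97
f 112 95 96
f 112 96 97



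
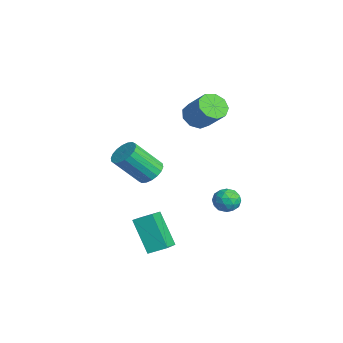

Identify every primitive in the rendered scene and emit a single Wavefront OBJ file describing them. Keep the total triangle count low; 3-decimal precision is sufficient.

v -1.23 -0.557 0.801
v -0.879 -0.097 0.277
v 0.161 0.337 1.356
v -0.19 -0.123 1.879
v -1.259 0.176 0.534
v -0.219 0.609 1.613
v -1.625 0.106 0.916
v -0.585 0.539 1.995
v -1.807 -0.274 1.243
v -0.767 0.159 2.322
v -1.718 -0.787 1.364
v -0.678 -0.353 2.443
v -1.401 -1.191 1.22
v -0.361 -0.758 2.299
v -1.004 -1.299 0.881
v 0.036 -0.866 1.96
v -0.713 -1.059 0.504
v 0.327 -0.626 1.583
v -0.663 -0.584 0.265
v 0.377 -0.151 1.344
v 1.838 -4.18 -3.481
v 2.947 -4.893 -2.876
v 2.14 -3.379 -3.091
v 3.249 -4.092 -2.486
v 2.911 -3.828 -5.034
v 4.02 -4.541 -4.429
v 3.213 -3.027 -4.644
v 4.322 -3.74 -4.039
v -2.264 -2.447 -3.149
v -1.524 -2.608 -3.22
v -1.657 -3.874 -1.743
v -2.396 -3.713 -1.671
v -1.525 -2.351 -3
v -1.657 -3.617 -1.523
v -1.671 -2.113 -2.809
v -1.804 -3.379 -1.332
v -1.935 -1.941 -2.686
v -2.068 -3.207 -1.209
v -2.264 -1.87 -2.654
v -2.397 -3.136 -1.177
v -2.593 -1.913 -2.72
v -2.726 -3.179 -1.243
v -2.857 -2.061 -2.871
v -2.99 -3.327 -1.394
v -3.003 -2.286 -3.077
v -3.136 -3.552 -1.6
v -3.003 -2.543 -3.297
v -3.135 -3.809 -1.82
v -2.856 -2.781 -3.488
v -2.989 -4.047 -2.011
v -2.592 -2.953 -3.611
v -2.725 -4.219 -2.134
v -2.263 -3.024 -3.643
v -2.396 -4.29 -2.166
v -1.934 -2.981 -3.577
v -2.067 -4.247 -2.1
v -1.67 -2.833 -3.426
v -1.803 -4.099 -1.949
v 2.621 -0.222 -2.798
v 2.871 0.022 -2.211
v 3.089 -1.202 -2.589
v 3.339 -0.958 -2.002
v 2.666 -1.055 -2.072
v 2.377 -0.45 -2.201
v 3.583 -0.73 -2.599
v 3.294 -0.125 -2.728
v 3.466 -0.292 -2.088
v 2.899 -0.492 -1.762
v 3.061 -0.688 -3.038
v 2.494 -0.888 -2.712
v 2.705 -0.014 -2.523
v 3.255 -1.166 -2.277
v 2.859 -1.223 -2.318
v 3.007 -1.08 -1.973
v 2.415 -0.291 -2.517
v 2.562 -0.148 -2.172
v 2.441 -0.781 -2.091
v 3.398 -1.032 -2.628
v 3.545 -0.889 -2.283
v 2.953 -0.1 -2.827
v 3.101 0.043 -2.482
v 3.519 -0.399 -2.709
v 3.202 -0.055 -2.105
v 3.477 -0.631 -1.983
v 3.62 -0.497 -2.333
v 3.45 -0.141 -2.409
v 2.869 -0.173 -1.914
v 3.144 -0.749 -1.791
v 2.748 -0.806 -1.833
v 2.578 -0.45 -1.908
v 3.218 -0.357 -1.842
v 2.816 -0.431 -3.009
v 3.091 -1.007 -2.886
v 3.382 -0.73 -2.892
v 3.212 -0.374 -2.967
v 2.483 -0.549 -2.817
v 2.758 -1.125 -2.695
v 2.51 -1.039 -2.391
v 2.34 -0.683 -2.467
v 2.742 -0.823 -2.958
f 2 1 5
f 2 5 3
f 3 5 6
f 3 6 4
f 5 1 7
f 5 7 6
f 6 7 8
f 6 8 4
f 7 1 9
f 7 9 8
f 8 9 10
f 8 10 4
f 9 1 11
f 9 11 10
f 10 11 12
f 10 12 4
f 11 1 13
f 11 13 12
f 12 13 14
f 12 14 4
f 13 1 15
f 13 15 14
f 14 15 16
f 14 16 4
f 15 1 17
f 15 17 16
f 16 17 18
f 16 18 4
f 17 1 19
f 17 19 18
f 18 19 20
f 18 20 4
f 19 1 2
f 19 2 20
f 20 2 3
f 20 3 4
f 22 24 21
f 25 22 21
f 21 24 23
f 23 25 21
f 22 28 24
f 26 22 25
f 26 28 22
f 24 28 23
f 27 25 23
f 23 28 27
f 27 26 25
f 28 26 27
f 30 29 33
f 30 33 31
f 31 33 34
f 31 34 32
f 33 29 35
f 33 35 34
f 34 35 36
f 34 36 32
f 35 29 37
f 35 37 36
f 36 37 38
f 36 38 32
f 37 29 39
f 37 39 38
f 38 39 40
f 38 40 32
f 39 29 41
f 39 41 40
f 40 41 42
f 40 42 32
f 41 29 43
f 41 43 42
f 42 43 44
f 42 44 32
f 43 29 45
f 43 45 44
f 44 45 46
f 44 46 32
f 45 29 47
f 45 47 46
f 46 47 48
f 46 48 32
f 47 29 49
f 47 49 48
f 48 49 50
f 48 50 32
f 49 29 51
f 49 51 50
f 50 51 52
f 50 52 32
f 51 29 53
f 51 53 52
f 52 53 54
f 52 54 32
f 53 29 55
f 53 55 54
f 54 55 56
f 54 56 32
f 55 29 57
f 55 57 56
f 56 57 58
f 56 58 32
f 57 29 30
f 57 30 58
f 58 30 31
f 58 31 32
f 59 96 75
f 96 70 99
f 75 99 64
f 96 99 75
f 59 75 71
f 75 64 76
f 71 76 60
f 75 76 71
f 59 71 80
f 71 60 81
f 80 81 66
f 71 81 80
f 59 80 92
f 80 66 95
f 92 95 69
f 80 95 92
f 59 92 96
f 92 69 100
f 96 100 70
f 92 100 96
f 60 76 87
f 76 64 90
f 87 90 68
f 76 90 87
f 64 99 77
f 99 70 98
f 77 98 63
f 99 98 77
f 70 100 97
f 100 69 93
f 97 93 61
f 100 93 97
f 69 95 94
f 95 66 82
f 94 82 65
f 95 82 94
f 66 81 86
f 81 60 83
f 86 83 67
f 81 83 86
f 62 88 74
f 88 68 89
f 74 89 63
f 88 89 74
f 62 74 72
f 74 63 73
f 72 73 61
f 74 73 72
f 62 72 79
f 72 61 78
f 79 78 65
f 72 78 79
f 62 79 84
f 79 65 85
f 84 85 67
f 79 85 84
f 62 84 88
f 84 67 91
f 88 91 68
f 84 91 88
f 63 89 77
f 89 68 90
f 77 90 64
f 89 90 77
f 61 73 97
f 73 63 98
f 97 98 70
f 73 98 97
f 65 78 94
f 78 61 93
f 94 93 69
f 78 93 94
f 67 85 86
f 85 65 82
f 86 82 66
f 85 82 86
f 68 91 87
f 91 67 83
f 87 83 60
f 91 83 87



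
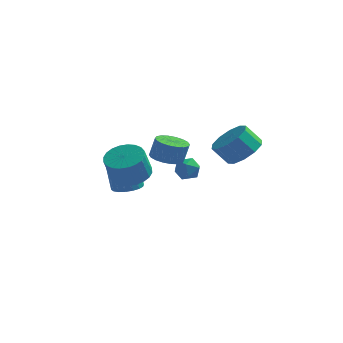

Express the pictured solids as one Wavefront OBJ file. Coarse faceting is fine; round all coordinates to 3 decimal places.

v -1.569 -1.06 -1.349
v -0.534 -1.036 -1.177
v -0.755 -1.597 0.24
v -1.791 -1.62 0.069
v -0.645 -0.664 -1.047
v -0.866 -1.224 0.37
v -0.896 -0.352 -0.963
v -1.118 -0.912 0.454
v -1.251 -0.147 -0.938
v -1.472 -0.708 0.479
v -1.654 -0.082 -0.975
v -1.875 -0.643 0.442
v -2.043 -0.166 -1.069
v -2.265 -0.726 0.348
v -2.361 -0.385 -1.206
v -2.583 -0.946 0.212
v -2.558 -0.708 -1.364
v -2.78 -1.268 0.053
v -2.605 -1.083 -1.52
v -2.826 -1.644 -0.103
v -2.494 -1.456 -1.65
v -2.715 -2.016 -0.233
v -2.242 -1.768 -1.734
v -2.464 -2.328 -0.317
v -1.888 -1.972 -1.759
v -2.109 -2.533 -0.342
v -1.485 -2.037 -1.722
v -1.706 -2.598 -0.305
v -1.095 -1.954 -1.628
v -1.317 -2.514 -0.211
v -0.777 -1.734 -1.492
v -0.999 -2.295 -0.074
v -0.58 -1.412 -1.333
v -0.802 -1.972 0.084
v -2.15 0.244 -3.007
v -1.44 -0.154 -2.843
v -1.781 -0.022 -1.049
v -2.49 0.376 -1.213
v -1.336 0.2 -2.849
v -1.677 0.333 -1.056
v -1.393 0.563 -2.886
v -1.734 0.696 -1.093
v -1.6 0.863 -2.948
v -1.941 0.995 -1.155
v -1.916 1.04 -3.021
v -2.256 1.172 -1.228
v -2.278 1.06 -3.091
v -2.619 1.192 -1.298
v -2.615 0.917 -3.145
v -2.955 1.05 -1.351
v -2.859 0.642 -3.171
v -3.2 0.774 -1.377
v -2.963 0.287 -3.164
v -3.304 0.42 -1.371
v -2.906 -0.076 -3.127
v -3.247 0.057 -1.334
v -2.699 -0.375 -3.065
v -3.04 -0.243 -1.272
v -2.384 -0.552 -2.992
v -2.724 -0.42 -1.199
v -2.021 -0.572 -2.922
v -2.362 -0.44 -1.129
v -1.685 -0.43 -2.869
v -2.025 -0.297 -1.075
v 3.971 -0.525 0.537
v 4.702 -0.051 1.192
v 3.919 -0.18 2.158
v 3.189 -0.655 1.503
v 4.307 0.432 0.937
v 3.524 0.302 1.903
v 3.784 0.548 0.529
v 3.001 0.419 1.495
v 3.332 0.255 0.124
v 2.55 0.126 1.09
v 3.125 -0.336 -0.123
v 2.342 -0.466 0.843
v 3.241 -1 -0.118
v 2.458 -1.129 0.848
v 3.636 -1.482 0.137
v 2.853 -1.612 1.103
v 4.159 -1.599 0.545
v 3.376 -1.728 1.511
v 4.61 -1.306 0.95
v 3.828 -1.435 1.916
v 4.818 -0.714 1.197
v 4.035 -0.844 2.163
v 1.555 -2.061 -0.468
v 2.085 -2.57 -0.443
v 1.095 -2.49 0.543
v 1.625 -2.999 0.568
v 1.791 -2.291 0.676
v 2.075 -2.025 0.052
v 1.105 -3.035 0.048
v 1.389 -2.769 -0.576
v 1.807 -3.172 -0.124
v 2.231 -2.713 0.264
v 0.949 -2.347 -0.164
v 1.373 -1.888 0.224
v 0.721 -3.131 0.95
v 1.399 -3.635 0.855
v 1.657 -3.492 1.935
v 0.979 -2.989 2.03
v 1.538 -3.292 0.776
v 1.795 -3.149 1.857
v 1.514 -2.917 0.732
v 1.772 -2.774 1.813
v 1.334 -2.585 0.731
v 1.592 -2.442 1.812
v 1.032 -2.36 0.774
v 1.29 -2.217 1.854
v 0.669 -2.289 0.851
v 0.927 -2.146 1.931
v 0.316 -2.384 0.947
v 0.574 -2.241 2.028
v 0.043 -2.628 1.045
v 0.301 -2.485 2.125
v -0.095 -2.971 1.123
v 0.162 -2.828 2.204
v -0.072 -3.346 1.167
v 0.186 -3.203 2.248
v 0.108 -3.678 1.168
v 0.366 -3.535 2.249
v 0.41 -3.903 1.126
v 0.668 -3.76 2.206
v 0.773 -3.974 1.049
v 1.031 -3.831 2.129
v 1.126 -3.879 0.952
v 1.384 -3.736 2.033
f 2 1 5
f 2 5 3
f 3 5 6
f 3 6 4
f 5 1 7
f 5 7 6
f 6 7 8
f 6 8 4
f 7 1 9
f 7 9 8
f 8 9 10
f 8 10 4
f 9 1 11
f 9 11 10
f 10 11 12
f 10 12 4
f 11 1 13
f 11 13 12
f 12 13 14
f 12 14 4
f 13 1 15
f 13 15 14
f 14 15 16
f 14 16 4
f 15 1 17
f 15 17 16
f 16 17 18
f 16 18 4
f 17 1 19
f 17 19 18
f 18 19 20
f 18 20 4
f 19 1 21
f 19 21 20
f 20 21 22
f 20 22 4
f 21 1 23
f 21 23 22
f 22 23 24
f 22 24 4
f 23 1 25
f 23 25 24
f 24 25 26
f 24 26 4
f 25 1 27
f 25 27 26
f 26 27 28
f 26 28 4
f 27 1 29
f 27 29 28
f 28 29 30
f 28 30 4
f 29 1 31
f 29 31 30
f 30 31 32
f 30 32 4
f 31 1 33
f 31 33 32
f 32 33 34
f 32 34 4
f 33 1 2
f 33 2 34
f 34 2 3
f 34 3 4
f 36 35 39
f 36 39 37
f 37 39 40
f 37 40 38
f 39 35 41
f 39 41 40
f 40 41 42
f 40 42 38
f 41 35 43
f 41 43 42
f 42 43 44
f 42 44 38
f 43 35 45
f 43 45 44
f 44 45 46
f 44 46 38
f 45 35 47
f 45 47 46
f 46 47 48
f 46 48 38
f 47 35 49
f 47 49 48
f 48 49 50
f 48 50 38
f 49 35 51
f 49 51 50
f 50 51 52
f 50 52 38
f 51 35 53
f 51 53 52
f 52 53 54
f 52 54 38
f 53 35 55
f 53 55 54
f 54 55 56
f 54 56 38
f 55 35 57
f 55 57 56
f 56 57 58
f 56 58 38
f 57 35 59
f 57 59 58
f 58 59 60
f 58 60 38
f 59 35 61
f 59 61 60
f 60 61 62
f 60 62 38
f 61 35 63
f 61 63 62
f 62 63 64
f 62 64 38
f 63 35 36
f 63 36 64
f 64 36 37
f 64 37 38
f 66 65 69
f 66 69 67
f 67 69 70
f 67 70 68
f 69 65 71
f 69 71 70
f 70 71 72
f 70 72 68
f 71 65 73
f 71 73 72
f 72 73 74
f 72 74 68
f 73 65 75
f 73 75 74
f 74 75 76
f 74 76 68
f 75 65 77
f 75 77 76
f 76 77 78
f 76 78 68
f 77 65 79
f 77 79 78
f 78 79 80
f 78 80 68
f 79 65 81
f 79 81 80
f 80 81 82
f 80 82 68
f 81 65 83
f 81 83 82
f 82 83 84
f 82 84 68
f 83 65 85
f 83 85 84
f 84 85 86
f 84 86 68
f 85 65 66
f 85 66 86
f 86 66 67
f 86 67 68
f 87 98 92
f 87 92 88
f 87 88 94
f 87 94 97
f 87 97 98
f 88 92 96
f 92 98 91
f 98 97 89
f 97 94 93
f 94 88 95
f 90 96 91
f 90 91 89
f 90 89 93
f 90 93 95
f 90 95 96
f 91 96 92
f 89 91 98
f 93 89 97
f 95 93 94
f 96 95 88
f 100 99 103
f 100 103 101
f 101 103 104
f 101 104 102
f 103 99 105
f 103 105 104
f 104 105 106
f 104 106 102
f 105 99 107
f 105 107 106
f 106 107 108
f 106 108 102
f 107 99 109
f 107 109 108
f 108 109 110
f 108 110 102
f 109 99 111
f 109 111 110
f 110 111 112
f 110 112 102
f 111 99 113
f 111 113 112
f 112 113 114
f 112 114 102
f 113 99 115
f 113 115 114
f 114 115 116
f 114 116 102
f 115 99 117
f 115 117 116
f 116 117 118
f 116 118 102
f 117 99 119
f 117 119 118
f 118 119 120
f 118 120 102
f 119 99 121
f 119 121 120
f 120 121 122
f 120 122 102
f 121 99 123
f 121 123 122
f 122 123 124
f 122 124 102
f 123 99 125
f 123 125 124
f 124 125 126
f 124 126 102
f 125 99 127
f 125 127 126
f 126 127 128
f 126 128 102
f 127 99 100
f 127 100 128
f 128 100 101
f 128 101 102



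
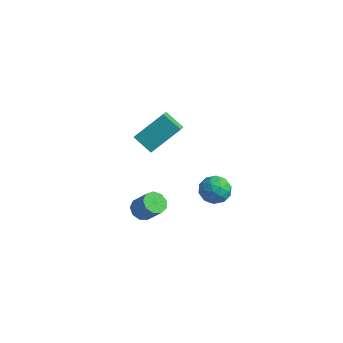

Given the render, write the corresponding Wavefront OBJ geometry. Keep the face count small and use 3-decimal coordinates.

v -3.917 0.903 -1.371
v -3.323 2.104 -0.358
v -3.056 0.98 -1.967
v -2.462 2.182 -0.954
v -3.318 -0.022 -0.626
v -2.724 1.18 0.387
v -2.457 0.056 -1.222
v -1.863 1.257 -0.209
v -0.416 -2.968 -1.685
v -0.014 -3.099 -2.021
v 0.678 -3.103 -1.191
v 0.276 -2.972 -0.855
v -0.042 -2.732 -1.995
v 0.649 -2.736 -1.165
v -0.245 -2.475 -1.824
v 0.446 -2.479 -0.995
v -0.528 -2.449 -1.588
v 0.163 -2.453 -0.759
v -0.759 -2.666 -1.397
v -0.067 -2.67 -0.568
v -0.828 -3.024 -1.341
v -0.137 -3.028 -0.511
v -0.705 -3.356 -1.446
v -0.014 -3.36 -0.616
v -0.446 -3.507 -1.662
v 0.245 -3.511 -0.832
v -0.173 -3.405 -1.889
v 0.518 -3.409 -1.059
v 1.912 -1.165 -0.265
v 2.572 -1.124 -0.053
v 1.808 -2.156 0.253
v 2.468 -2.115 0.465
v 1.991 -1.684 0.728
v 2.055 -1.072 0.408
v 2.325 -2.208 -0.208
v 2.389 -1.596 -0.528
v 2.827 -1.768 -0.018
v 2.621 -1.444 0.56
v 1.759 -1.836 -0.36
v 1.553 -1.512 0.218
v 2.251 -1.058 -0.205
v 2.129 -2.222 0.405
v 1.849 -1.969 0.559
v 2.237 -1.945 0.684
v 1.948 -1.027 0.066
v 2.335 -1.003 0.191
v 1.994 -1.332 0.65
v 2.045 -2.277 0.009
v 2.432 -2.253 0.134
v 2.143 -1.335 -0.484
v 2.531 -1.311 -0.359
v 2.386 -1.948 -0.45
v 2.789 -1.412 -0.059
v 2.728 -1.994 0.245
v 2.643 -2.049 -0.15
v 2.681 -1.69 -0.338
v 2.667 -1.222 0.28
v 2.606 -1.804 0.585
v 2.326 -1.551 0.74
v 2.364 -1.191 0.551
v 2.817 -1.6 0.301
v 1.774 -1.476 -0.385
v 1.713 -2.058 -0.08
v 2.016 -2.089 -0.351
v 2.054 -1.729 -0.54
v 1.652 -1.286 -0.045
v 1.591 -1.868 0.259
v 1.699 -1.59 0.538
v 1.737 -1.231 0.35
v 1.563 -1.68 -0.101
f 2 4 1
f 5 2 1
f 1 4 3
f 3 5 1
f 2 8 4
f 6 2 5
f 6 8 2
f 4 8 3
f 7 5 3
f 3 8 7
f 7 6 5
f 8 6 7
f 10 9 13
f 10 13 11
f 11 13 14
f 11 14 12
f 13 9 15
f 13 15 14
f 14 15 16
f 14 16 12
f 15 9 17
f 15 17 16
f 16 17 18
f 16 18 12
f 17 9 19
f 17 19 18
f 18 19 20
f 18 20 12
f 19 9 21
f 19 21 20
f 20 21 22
f 20 22 12
f 21 9 23
f 21 23 22
f 22 23 24
f 22 24 12
f 23 9 25
f 23 25 24
f 24 25 26
f 24 26 12
f 25 9 27
f 25 27 26
f 26 27 28
f 26 28 12
f 27 9 10
f 27 10 28
f 28 10 11
f 28 11 12
f 29 66 45
f 66 40 69
f 45 69 34
f 66 69 45
f 29 45 41
f 45 34 46
f 41 46 30
f 45 46 41
f 29 41 50
f 41 30 51
f 50 51 36
f 41 51 50
f 29 50 62
f 50 36 65
f 62 65 39
f 50 65 62
f 29 62 66
f 62 39 70
f 66 70 40
f 62 70 66
f 30 46 57
f 46 34 60
f 57 60 38
f 46 60 57
f 34 69 47
f 69 40 68
f 47 68 33
f 69 68 47
f 40 70 67
f 70 39 63
f 67 63 31
f 70 63 67
f 39 65 64
f 65 36 52
f 64 52 35
f 65 52 64
f 36 51 56
f 51 30 53
f 56 53 37
f 51 53 56
f 32 58 44
f 58 38 59
f 44 59 33
f 58 59 44
f 32 44 42
f 44 33 43
f 42 43 31
f 44 43 42
f 32 42 49
f 42 31 48
f 49 48 35
f 42 48 49
f 32 49 54
f 49 35 55
f 54 55 37
f 49 55 54
f 32 54 58
f 54 37 61
f 58 61 38
f 54 61 58
f 33 59 47
f 59 38 60
f 47 60 34
f 59 60 47
f 31 43 67
f 43 33 68
f 67 68 40
f 43 68 67
f 35 48 64
f 48 31 63
f 64 63 39
f 48 63 64
f 37 55 56
f 55 35 52
f 56 52 36
f 55 52 56
f 38 61 57
f 61 37 53
f 57 53 30
f 61 53 57



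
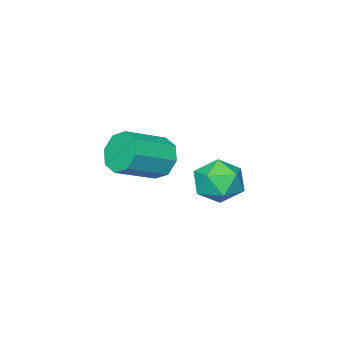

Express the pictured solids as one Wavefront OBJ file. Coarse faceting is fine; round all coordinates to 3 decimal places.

v 2.702 -1.514 2.815
v 3.195 -1.315 1.91
v 5.031 -1.728 2.819
v 4.538 -1.926 3.725
v 3.116 -0.659 2.367
v 4.952 -1.072 3.277
v 2.794 -0.504 3.087
v 4.631 -0.917 3.996
v 2.419 -0.94 3.648
v 4.255 -1.353 4.557
v 2.209 -1.712 3.721
v 4.045 -2.125 4.63
v 2.288 -2.368 3.263
v 4.124 -2.781 4.173
v 2.609 -2.523 2.544
v 4.446 -2.936 3.453
v 2.985 -2.087 1.983
v 4.821 -2.5 2.892
v -1.807 -1.286 0.492
v -0.821 -0.6 0.804
v -0.639 -2.44 -0.664
v 0.347 -1.754 -0.352
v -0.194 -2.482 0.494
v -0.916 -1.769 1.208
v -0.544 -1.271 -1.068
v -1.266 -0.558 -0.354
v -0.04 -0.591 -0.16
v 0.175 -1.339 0.805
v -1.635 -1.701 -0.665
v -1.42 -2.449 0.3
f 2 1 5
f 2 5 3
f 3 5 6
f 3 6 4
f 5 1 7
f 5 7 6
f 6 7 8
f 6 8 4
f 7 1 9
f 7 9 8
f 8 9 10
f 8 10 4
f 9 1 11
f 9 11 10
f 10 11 12
f 10 12 4
f 11 1 13
f 11 13 12
f 12 13 14
f 12 14 4
f 13 1 15
f 13 15 14
f 14 15 16
f 14 16 4
f 15 1 17
f 15 17 16
f 16 17 18
f 16 18 4
f 17 1 2
f 17 2 18
f 18 2 3
f 18 3 4
f 19 30 24
f 19 24 20
f 19 20 26
f 19 26 29
f 19 29 30
f 20 24 28
f 24 30 23
f 30 29 21
f 29 26 25
f 26 20 27
f 22 28 23
f 22 23 21
f 22 21 25
f 22 25 27
f 22 27 28
f 23 28 24
f 21 23 30
f 25 21 29
f 27 25 26
f 28 27 20



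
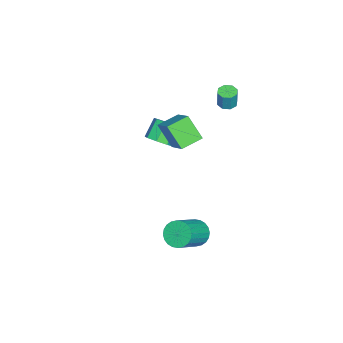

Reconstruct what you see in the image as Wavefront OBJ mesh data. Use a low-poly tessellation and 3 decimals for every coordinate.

v -3.704 3.083 2.999
v -3.429 2.654 2.972
v -3.242 2.708 3.993
v -3.516 3.137 4.021
v -3.213 2.973 2.915
v -3.025 3.028 3.936
v -3.284 3.357 2.908
v -3.096 3.412 3.929
v -3.601 3.58 2.954
v -3.413 3.635 3.975
v -3.978 3.512 3.027
v -3.791 3.566 4.048
v -4.195 3.192 3.084
v -4.007 3.247 4.105
v -4.124 2.808 3.091
v -3.936 2.863 4.112
v -3.807 2.585 3.045
v -3.619 2.64 4.066
v -2.789 -0.137 -0.061
v -2.226 -0.069 0.445
v -3.028 0.166 1.306
v -3.591 0.097 0.801
v -2.356 0.436 0.187
v -3.158 0.67 1.048
v -2.739 0.605 -0.216
v -3.541 0.839 0.645
v -3.152 0.339 -0.528
v -3.954 0.574 0.333
v -3.352 -0.206 -0.566
v -4.154 0.029 0.295
v -3.222 -0.71 -0.308
v -4.024 -0.476 0.553
v -2.839 -0.879 0.095
v -3.641 -0.645 0.956
v -2.426 -0.614 0.407
v -3.228 -0.379 1.268
v -2.188 1.772 1.323
v -2.557 0.93 2.483
v -1.15 2.587 2.245
v -1.52 1.746 3.405
v -1.32 0.994 1.035
v -1.69 0.153 2.195
v -0.283 1.81 1.957
v -0.652 0.968 3.117
v 0.756 2.823 -3.375
v 1.132 3.462 -3.582
v 2.559 2.977 -2.492
v 2.184 2.337 -2.285
v 0.981 3.559 -3.341
v 2.408 3.073 -2.251
v 0.795 3.543 -3.105
v 2.222 3.057 -2.015
v 0.604 3.417 -2.91
v 2.031 2.932 -1.82
v 0.436 3.201 -2.786
v 1.863 2.716 -1.696
v 0.316 2.928 -2.752
v 1.744 2.442 -1.662
v 0.264 2.638 -2.812
v 1.691 2.153 -1.723
v 0.287 2.377 -2.958
v 1.714 1.891 -1.869
v 0.381 2.183 -3.168
v 1.808 1.698 -2.078
v 0.532 2.087 -3.409
v 1.959 1.601 -2.319
v 0.718 2.103 -3.645
v 2.145 1.617 -2.555
v 0.909 2.228 -3.84
v 2.336 1.743 -2.75
v 1.077 2.444 -3.964
v 2.504 1.959 -2.874
v 1.196 2.718 -3.998
v 2.624 2.232 -2.908
v 1.249 3.007 -3.937
v 2.676 2.522 -2.848
v 1.226 3.269 -3.791
v 2.653 2.783 -2.702
f 2 1 5
f 2 5 3
f 3 5 6
f 3 6 4
f 5 1 7
f 5 7 6
f 6 7 8
f 6 8 4
f 7 1 9
f 7 9 8
f 8 9 10
f 8 10 4
f 9 1 11
f 9 11 10
f 10 11 12
f 10 12 4
f 11 1 13
f 11 13 12
f 12 13 14
f 12 14 4
f 13 1 15
f 13 15 14
f 14 15 16
f 14 16 4
f 15 1 17
f 15 17 16
f 16 17 18
f 16 18 4
f 17 1 2
f 17 2 18
f 18 2 3
f 18 3 4
f 20 19 23
f 20 23 21
f 21 23 24
f 21 24 22
f 23 19 25
f 23 25 24
f 24 25 26
f 24 26 22
f 25 19 27
f 25 27 26
f 26 27 28
f 26 28 22
f 27 19 29
f 27 29 28
f 28 29 30
f 28 30 22
f 29 19 31
f 29 31 30
f 30 31 32
f 30 32 22
f 31 19 33
f 31 33 32
f 32 33 34
f 32 34 22
f 33 19 35
f 33 35 34
f 34 35 36
f 34 36 22
f 35 19 20
f 35 20 36
f 36 20 21
f 36 21 22
f 38 40 37
f 41 38 37
f 37 40 39
f 39 41 37
f 38 44 40
f 42 38 41
f 42 44 38
f 40 44 39
f 43 41 39
f 39 44 43
f 43 42 41
f 44 42 43
f 46 45 49
f 46 49 47
f 47 49 50
f 47 50 48
f 49 45 51
f 49 51 50
f 50 51 52
f 50 52 48
f 51 45 53
f 51 53 52
f 52 53 54
f 52 54 48
f 53 45 55
f 53 55 54
f 54 55 56
f 54 56 48
f 55 45 57
f 55 57 56
f 56 57 58
f 56 58 48
f 57 45 59
f 57 59 58
f 58 59 60
f 58 60 48
f 59 45 61
f 59 61 60
f 60 61 62
f 60 62 48
f 61 45 63
f 61 63 62
f 62 63 64
f 62 64 48
f 63 45 65
f 63 65 64
f 64 65 66
f 64 66 48
f 65 45 67
f 65 67 66
f 66 67 68
f 66 68 48
f 67 45 69
f 67 69 68
f 68 69 70
f 68 70 48
f 69 45 71
f 69 71 70
f 70 71 72
f 70 72 48
f 71 45 73
f 71 73 72
f 72 73 74
f 72 74 48
f 73 45 75
f 73 75 74
f 74 75 76
f 74 76 48
f 75 45 77
f 75 77 76
f 76 77 78
f 76 78 48
f 77 45 46
f 77 46 78
f 78 46 47
f 78 47 48



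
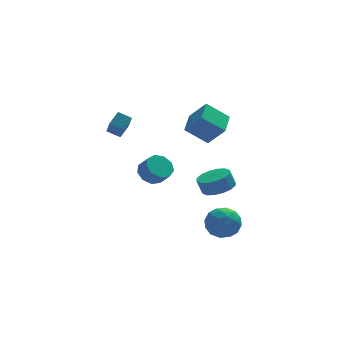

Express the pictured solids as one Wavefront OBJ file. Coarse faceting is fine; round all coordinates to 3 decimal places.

v -2.925 -3.66 1.794
v -2.133 -3.217 1.721
v -1.723 -3.817 2.534
v -2.515 -4.26 2.606
v -2.505 -2.924 2.125
v -2.095 -3.524 2.938
v -3.073 -2.975 2.374
v -2.663 -3.575 3.187
v -3.572 -3.347 2.352
v -3.162 -3.947 3.164
v -3.768 -3.865 2.068
v -3.358 -4.465 2.881
v -3.57 -4.287 1.656
v -3.16 -4.887 2.469
v -3.07 -4.416 1.309
v -2.66 -5.016 2.121
v -2.502 -4.191 1.188
v -2.092 -4.791 2.001
v -2.132 -3.718 1.351
v -1.722 -4.318 2.163
v 1.105 -3.898 0.057
v 1.989 -3.362 0.244
v 1.678 -3.187 1.21
v 0.795 -3.722 1.023
v 1.635 -2.991 0.063
v 1.324 -2.816 1.029
v 1.14 -2.863 -0.12
v 0.829 -2.688 0.846
v 0.635 -3.013 -0.255
v 0.324 -2.837 0.711
v 0.256 -3.399 -0.307
v -0.055 -3.223 0.659
v 0.105 -3.919 -0.261
v -0.206 -3.744 0.705
v 0.222 -4.433 -0.13
v -0.089 -4.258 0.836
v 0.576 -4.804 0.051
v 0.265 -4.629 1.017
v 1.071 -4.932 0.234
v 0.76 -4.757 1.2
v 1.576 -4.783 0.369
v 1.265 -4.607 1.335
v 1.955 -4.397 0.421
v 1.644 -4.221 1.387
v 2.106 -3.876 0.375
v 1.795 -3.701 1.341
v -3.792 3.942 1.423
v -3.879 2.692 2.744
v -3.118 4.532 2.026
v -3.205 3.283 3.347
v -3.035 3.477 1.033
v -3.122 2.228 2.354
v -2.361 4.068 1.636
v -2.448 2.818 2.957
v 0.938 -2.779 -4.57
v 1.701 -1.875 -4.763
v 1.859 -3.205 -2.917
v 2.622 -2.301 -3.11
v 1.475 -2.072 -2.846
v 0.906 -1.809 -3.868
v 2.654 -3.271 -3.812
v 2.085 -3.008 -4.834
v 2.761 -2.179 -4.294
v 2.033 -1.438 -3.697
v 1.527 -3.642 -3.983
v 0.799 -2.901 -3.386
v 1.239 -2.29 -4.812
v 2.321 -2.79 -2.868
v 1.647 -2.656 -2.714
v 2.096 -2.124 -2.827
v 0.771 -2.251 -4.286
v 1.22 -1.719 -4.399
v 1.087 -1.835 -3.272
v 2.34 -3.361 -3.281
v 2.789 -2.829 -3.394
v 1.464 -2.956 -4.853
v 1.913 -2.424 -4.966
v 2.473 -3.245 -4.408
v 2.31 -1.937 -4.649
v 2.852 -2.187 -3.677
v 2.871 -2.758 -4.09
v 2.536 -2.603 -4.691
v 1.882 -1.501 -4.298
v 2.424 -1.751 -3.327
v 1.75 -1.617 -3.172
v 1.415 -1.462 -3.772
v 2.506 -1.68 -4.023
v 1.136 -3.329 -4.353
v 1.678 -3.579 -3.382
v 2.145 -3.618 -3.908
v 1.81 -3.463 -4.508
v 0.708 -2.893 -4.003
v 1.25 -3.143 -3.031
v 1.024 -2.477 -2.989
v 0.689 -2.322 -3.59
v 1.054 -3.4 -3.657
v 1.204 -1.161 2.348
v -0.139 -0.772 3.45
v 1.91 0.314 2.688
v 0.567 0.703 3.79
v 2.053 -1.863 3.63
v 0.71 -1.474 4.732
v 2.759 -0.388 3.97
v 1.416 0.001 5.072
f 2 1 5
f 2 5 3
f 3 5 6
f 3 6 4
f 5 1 7
f 5 7 6
f 6 7 8
f 6 8 4
f 7 1 9
f 7 9 8
f 8 9 10
f 8 10 4
f 9 1 11
f 9 11 10
f 10 11 12
f 10 12 4
f 11 1 13
f 11 13 12
f 12 13 14
f 12 14 4
f 13 1 15
f 13 15 14
f 14 15 16
f 14 16 4
f 15 1 17
f 15 17 16
f 16 17 18
f 16 18 4
f 17 1 19
f 17 19 18
f 18 19 20
f 18 20 4
f 19 1 2
f 19 2 20
f 20 2 3
f 20 3 4
f 22 21 25
f 22 25 23
f 23 25 26
f 23 26 24
f 25 21 27
f 25 27 26
f 26 27 28
f 26 28 24
f 27 21 29
f 27 29 28
f 28 29 30
f 28 30 24
f 29 21 31
f 29 31 30
f 30 31 32
f 30 32 24
f 31 21 33
f 31 33 32
f 32 33 34
f 32 34 24
f 33 21 35
f 33 35 34
f 34 35 36
f 34 36 24
f 35 21 37
f 35 37 36
f 36 37 38
f 36 38 24
f 37 21 39
f 37 39 38
f 38 39 40
f 38 40 24
f 39 21 41
f 39 41 40
f 40 41 42
f 40 42 24
f 41 21 43
f 41 43 42
f 42 43 44
f 42 44 24
f 43 21 45
f 43 45 44
f 44 45 46
f 44 46 24
f 45 21 22
f 45 22 46
f 46 22 23
f 46 23 24
f 48 50 47
f 51 48 47
f 47 50 49
f 49 51 47
f 48 54 50
f 52 48 51
f 52 54 48
f 50 54 49
f 53 51 49
f 49 54 53
f 53 52 51
f 54 52 53
f 55 92 71
f 92 66 95
f 71 95 60
f 92 95 71
f 55 71 67
f 71 60 72
f 67 72 56
f 71 72 67
f 55 67 76
f 67 56 77
f 76 77 62
f 67 77 76
f 55 76 88
f 76 62 91
f 88 91 65
f 76 91 88
f 55 88 92
f 88 65 96
f 92 96 66
f 88 96 92
f 56 72 83
f 72 60 86
f 83 86 64
f 72 86 83
f 60 95 73
f 95 66 94
f 73 94 59
f 95 94 73
f 66 96 93
f 96 65 89
f 93 89 57
f 96 89 93
f 65 91 90
f 91 62 78
f 90 78 61
f 91 78 90
f 62 77 82
f 77 56 79
f 82 79 63
f 77 79 82
f 58 84 70
f 84 64 85
f 70 85 59
f 84 85 70
f 58 70 68
f 70 59 69
f 68 69 57
f 70 69 68
f 58 68 75
f 68 57 74
f 75 74 61
f 68 74 75
f 58 75 80
f 75 61 81
f 80 81 63
f 75 81 80
f 58 80 84
f 80 63 87
f 84 87 64
f 80 87 84
f 59 85 73
f 85 64 86
f 73 86 60
f 85 86 73
f 57 69 93
f 69 59 94
f 93 94 66
f 69 94 93
f 61 74 90
f 74 57 89
f 90 89 65
f 74 89 90
f 63 81 82
f 81 61 78
f 82 78 62
f 81 78 82
f 64 87 83
f 87 63 79
f 83 79 56
f 87 79 83
f 98 100 97
f 101 98 97
f 97 100 99
f 99 101 97
f 98 104 100
f 102 98 101
f 102 104 98
f 100 104 99
f 103 101 99
f 99 104 103
f 103 102 101
f 104 102 103

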